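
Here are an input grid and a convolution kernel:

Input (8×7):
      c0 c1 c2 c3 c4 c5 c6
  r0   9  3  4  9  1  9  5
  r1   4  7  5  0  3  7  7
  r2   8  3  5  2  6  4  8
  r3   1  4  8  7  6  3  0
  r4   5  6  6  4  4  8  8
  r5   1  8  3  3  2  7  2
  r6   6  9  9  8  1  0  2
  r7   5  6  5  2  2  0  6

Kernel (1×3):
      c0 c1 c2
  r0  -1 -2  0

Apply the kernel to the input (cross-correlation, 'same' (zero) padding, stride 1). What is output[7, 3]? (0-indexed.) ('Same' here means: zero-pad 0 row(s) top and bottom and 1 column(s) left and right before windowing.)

-9

The receptive field on the zero-padded input at this output position is [5 2 2]. Elementwise product with the kernel and sum: 5·-1 + 2·-2.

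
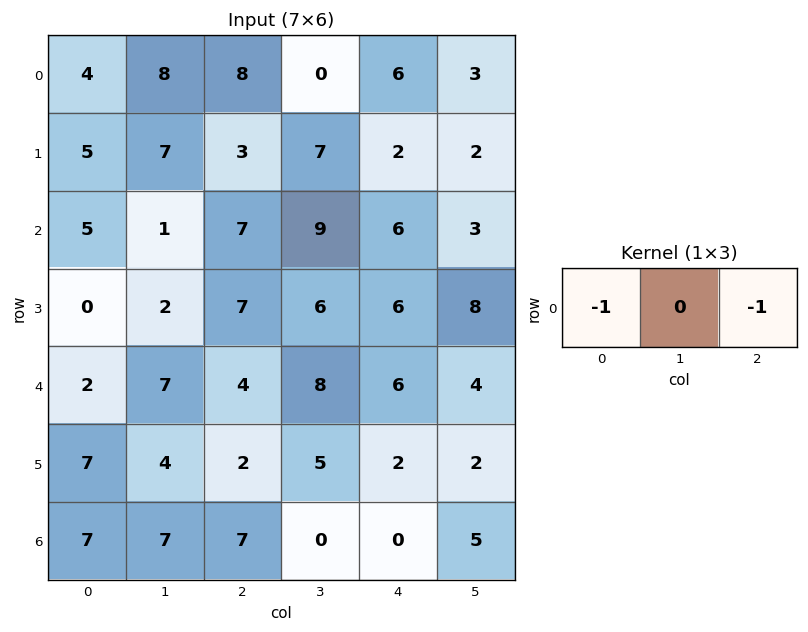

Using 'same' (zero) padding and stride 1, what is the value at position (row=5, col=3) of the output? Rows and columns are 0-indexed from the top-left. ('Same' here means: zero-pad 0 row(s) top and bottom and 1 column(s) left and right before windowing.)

The receptive field on the zero-padded input at this output position is [2 5 2]. Elementwise product with the kernel and sum: 2·-1 + 2·-1.

-4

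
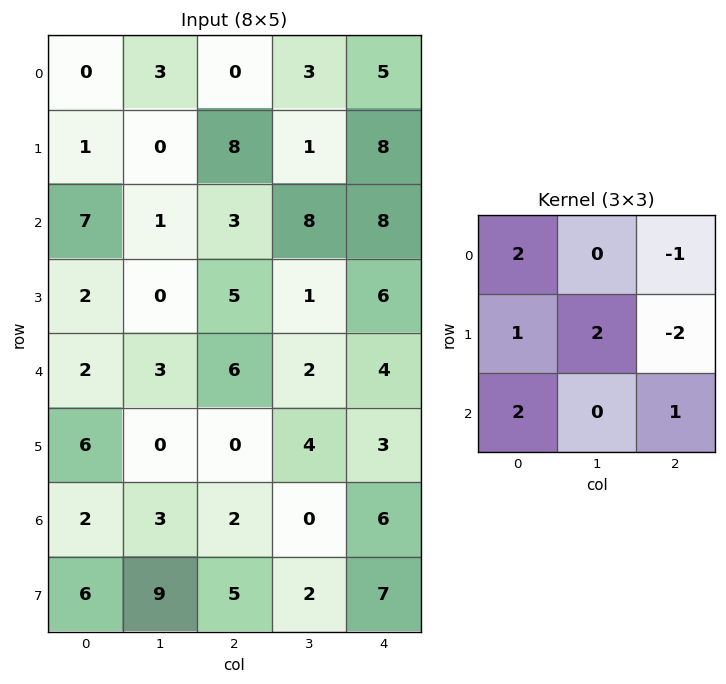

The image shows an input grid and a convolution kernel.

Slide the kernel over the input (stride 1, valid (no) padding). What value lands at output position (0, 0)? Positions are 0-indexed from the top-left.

2

The receptive field on the input at this output position is [0 3 0 / 1 0 8 / 7 1 3]. Elementwise product with the kernel and sum: 0·2 + 0·-1 + 1·1 + 0·2 + 8·-2 + 7·2 + 3·1.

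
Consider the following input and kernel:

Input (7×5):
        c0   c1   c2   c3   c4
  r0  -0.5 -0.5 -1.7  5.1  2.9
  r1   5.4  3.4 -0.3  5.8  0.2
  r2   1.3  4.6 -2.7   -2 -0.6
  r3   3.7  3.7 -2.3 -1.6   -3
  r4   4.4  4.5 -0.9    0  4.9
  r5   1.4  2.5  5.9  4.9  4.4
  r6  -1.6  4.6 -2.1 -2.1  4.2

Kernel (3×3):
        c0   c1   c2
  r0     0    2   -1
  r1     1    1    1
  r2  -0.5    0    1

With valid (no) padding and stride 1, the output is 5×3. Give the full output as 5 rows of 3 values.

Output[0,0]: The receptive field on the input at this output position is [-0.5 -0.5 -1.7 / 5.4 3.4 -0.3 / 1.3 4.6 -2.7]. Elementwise product with the kernel and sum: -0.5·2 + -1.7·-1 + 5.4·1 + 3.4·1 + -0.3·1 + 1.3·-0.5 + -2.7·1.

5.85 -3.9 13.75
6.15 -9.95 4.25
13.9 -5.85 -4.95
22.9 4.25 5.25
18.4 7.1 15.55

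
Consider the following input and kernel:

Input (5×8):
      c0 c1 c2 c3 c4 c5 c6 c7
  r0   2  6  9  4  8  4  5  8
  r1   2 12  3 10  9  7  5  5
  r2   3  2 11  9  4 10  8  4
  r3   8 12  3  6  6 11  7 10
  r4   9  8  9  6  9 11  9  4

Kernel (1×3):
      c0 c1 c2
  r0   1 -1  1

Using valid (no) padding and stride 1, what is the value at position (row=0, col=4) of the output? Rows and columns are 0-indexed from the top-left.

9

The receptive field on the input at this output position is [8 4 5]. Elementwise product with the kernel and sum: 8·1 + 4·-1 + 5·1.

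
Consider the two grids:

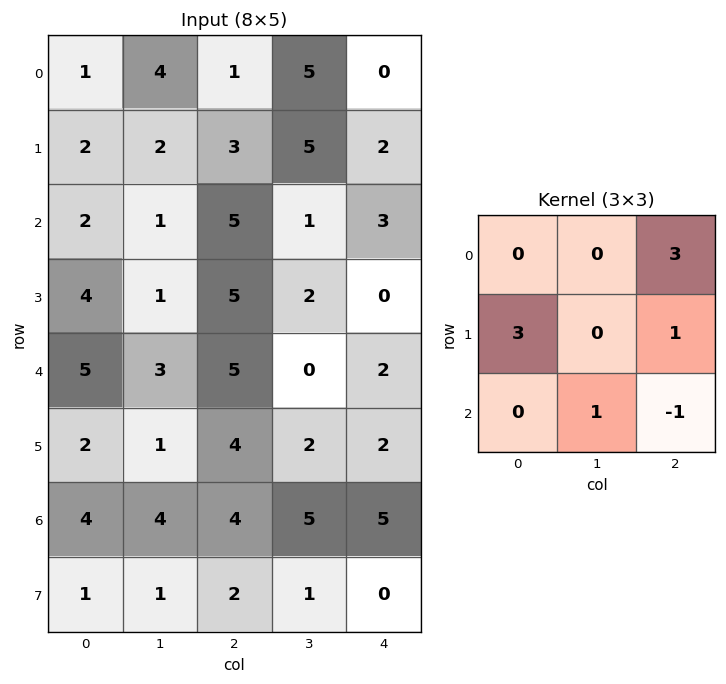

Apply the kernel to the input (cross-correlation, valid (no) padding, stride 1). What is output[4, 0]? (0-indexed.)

The receptive field on the input at this output position is [5 3 5 / 2 1 4 / 4 4 4]. Elementwise product with the kernel and sum: 5·3 + 2·3 + 4·1 + 4·1 + 4·-1.

25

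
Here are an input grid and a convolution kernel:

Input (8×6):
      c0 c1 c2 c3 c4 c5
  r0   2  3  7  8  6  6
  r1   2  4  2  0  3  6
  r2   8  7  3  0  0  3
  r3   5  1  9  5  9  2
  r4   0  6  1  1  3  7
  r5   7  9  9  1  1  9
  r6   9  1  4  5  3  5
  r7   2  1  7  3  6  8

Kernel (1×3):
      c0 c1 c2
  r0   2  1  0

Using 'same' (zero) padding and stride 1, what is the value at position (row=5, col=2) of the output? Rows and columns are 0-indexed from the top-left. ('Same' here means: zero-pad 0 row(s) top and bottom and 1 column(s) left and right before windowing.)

27

The receptive field on the zero-padded input at this output position is [9 9 1]. Elementwise product with the kernel and sum: 9·2 + 9·1.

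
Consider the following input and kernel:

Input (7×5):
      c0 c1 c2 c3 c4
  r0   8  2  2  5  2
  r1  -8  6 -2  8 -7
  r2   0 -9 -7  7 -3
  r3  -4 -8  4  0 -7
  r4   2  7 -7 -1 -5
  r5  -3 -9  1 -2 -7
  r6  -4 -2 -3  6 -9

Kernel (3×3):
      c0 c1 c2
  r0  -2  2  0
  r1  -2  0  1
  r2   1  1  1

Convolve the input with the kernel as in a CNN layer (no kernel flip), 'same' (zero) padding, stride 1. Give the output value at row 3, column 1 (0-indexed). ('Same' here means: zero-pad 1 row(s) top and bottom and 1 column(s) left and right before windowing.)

The receptive field on the zero-padded input at this output position is [0 -9 -7 / -4 -8 4 / 2 7 -7]. Elementwise product with the kernel and sum: 0·-2 + -9·2 + -4·-2 + 4·1 + 2·1 + 7·1 + -7·1.

-4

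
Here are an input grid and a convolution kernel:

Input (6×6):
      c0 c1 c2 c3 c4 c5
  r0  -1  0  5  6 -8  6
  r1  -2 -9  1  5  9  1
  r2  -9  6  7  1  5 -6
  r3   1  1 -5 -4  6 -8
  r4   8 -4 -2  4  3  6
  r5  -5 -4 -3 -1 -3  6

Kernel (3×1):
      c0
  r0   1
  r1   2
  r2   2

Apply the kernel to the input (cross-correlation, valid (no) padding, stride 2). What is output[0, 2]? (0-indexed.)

20

The receptive field on the input at this output position is [-8 / 9 / 5]. Elementwise product with the kernel and sum: -8·1 + 9·2 + 5·2.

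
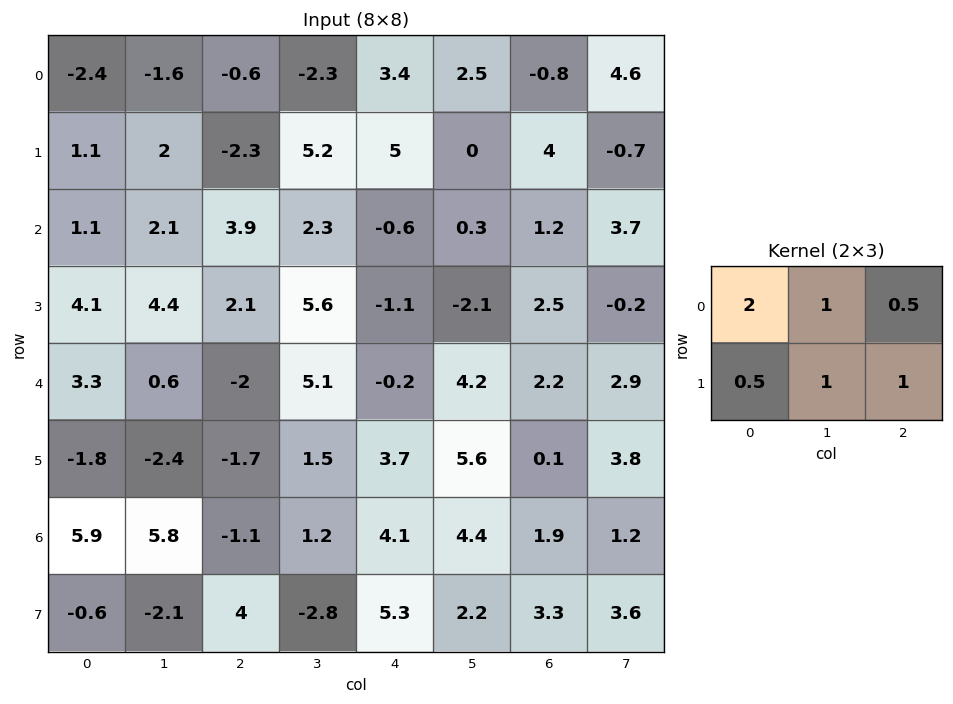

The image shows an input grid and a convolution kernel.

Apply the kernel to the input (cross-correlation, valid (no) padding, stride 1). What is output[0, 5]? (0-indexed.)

The receptive field on the input at this output position is [2.5 -0.8 4.6 / 0 4 -0.7]. Elementwise product with the kernel and sum: 2.5·2 + -0.8·1 + 4.6·0.5 + 0·0.5 + 4·1 + -0.7·1.

9.8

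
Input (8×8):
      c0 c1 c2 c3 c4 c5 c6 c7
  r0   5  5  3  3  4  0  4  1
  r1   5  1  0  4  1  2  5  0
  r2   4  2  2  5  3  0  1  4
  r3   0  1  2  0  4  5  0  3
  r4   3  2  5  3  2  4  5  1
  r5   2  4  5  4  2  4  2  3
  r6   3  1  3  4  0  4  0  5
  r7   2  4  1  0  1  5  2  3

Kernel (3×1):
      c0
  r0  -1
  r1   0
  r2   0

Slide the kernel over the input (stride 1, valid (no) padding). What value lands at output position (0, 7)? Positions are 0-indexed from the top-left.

-1

The receptive field on the input at this output position is [1 / 0 / 4]. Elementwise product with the kernel and sum: 1·-1.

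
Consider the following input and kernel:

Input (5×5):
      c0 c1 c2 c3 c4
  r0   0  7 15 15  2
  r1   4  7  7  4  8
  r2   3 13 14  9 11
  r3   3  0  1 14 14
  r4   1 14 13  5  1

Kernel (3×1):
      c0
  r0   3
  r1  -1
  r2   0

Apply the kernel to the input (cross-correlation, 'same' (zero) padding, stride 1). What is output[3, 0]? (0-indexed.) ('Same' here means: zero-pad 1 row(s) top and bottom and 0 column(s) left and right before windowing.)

6

The receptive field on the zero-padded input at this output position is [3 / 3 / 1]. Elementwise product with the kernel and sum: 3·3 + 3·-1.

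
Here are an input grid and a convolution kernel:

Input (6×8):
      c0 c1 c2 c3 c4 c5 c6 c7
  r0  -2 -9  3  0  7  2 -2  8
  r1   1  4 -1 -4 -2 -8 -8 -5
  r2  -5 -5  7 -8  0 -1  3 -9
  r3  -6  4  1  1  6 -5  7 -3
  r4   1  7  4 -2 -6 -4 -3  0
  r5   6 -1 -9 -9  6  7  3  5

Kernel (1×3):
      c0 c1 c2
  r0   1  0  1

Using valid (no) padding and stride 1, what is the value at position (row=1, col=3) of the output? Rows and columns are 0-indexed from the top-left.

The receptive field on the input at this output position is [-4 -2 -8]. Elementwise product with the kernel and sum: -4·1 + -8·1.

-12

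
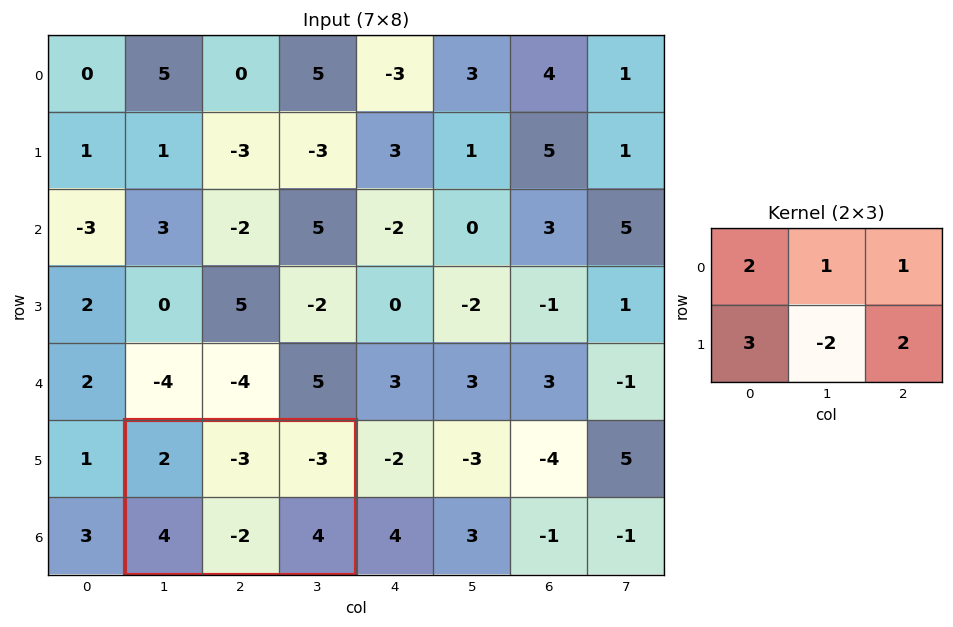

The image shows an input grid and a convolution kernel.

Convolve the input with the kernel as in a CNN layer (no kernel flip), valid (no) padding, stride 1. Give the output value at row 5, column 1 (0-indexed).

22

The receptive field on the input at this output position is [2 -3 -3 / 4 -2 4]. Elementwise product with the kernel and sum: 2·2 + -3·1 + -3·1 + 4·3 + -2·-2 + 4·2.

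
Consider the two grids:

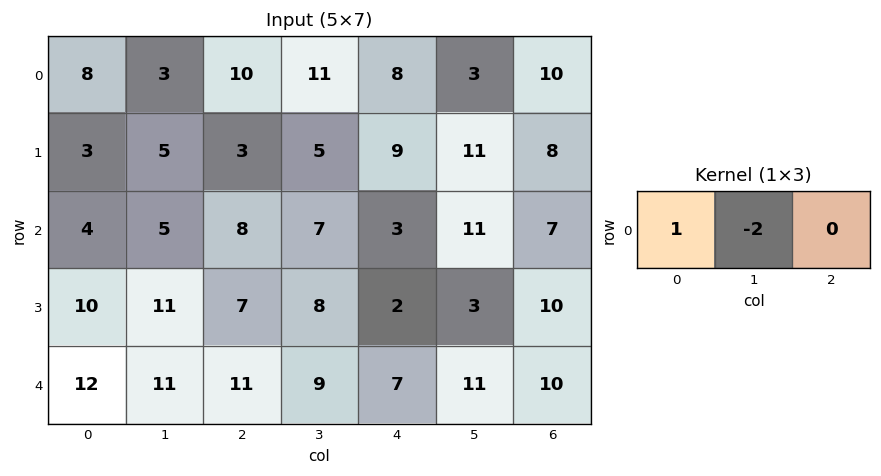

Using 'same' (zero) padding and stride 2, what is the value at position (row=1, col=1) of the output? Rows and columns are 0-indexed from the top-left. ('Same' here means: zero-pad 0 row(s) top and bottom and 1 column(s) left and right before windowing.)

The receptive field on the zero-padded input at this output position is [5 8 7]. Elementwise product with the kernel and sum: 5·1 + 8·-2.

-11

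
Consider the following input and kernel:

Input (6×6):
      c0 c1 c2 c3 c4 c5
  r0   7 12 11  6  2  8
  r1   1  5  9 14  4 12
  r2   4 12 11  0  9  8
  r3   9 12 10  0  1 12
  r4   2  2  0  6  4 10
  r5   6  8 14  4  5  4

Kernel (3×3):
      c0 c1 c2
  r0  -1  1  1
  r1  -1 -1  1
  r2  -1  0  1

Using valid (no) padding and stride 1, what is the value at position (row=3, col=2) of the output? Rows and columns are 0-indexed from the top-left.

The receptive field on the input at this output position is [10 0 1 / 0 6 4 / 14 4 5]. Elementwise product with the kernel and sum: 10·-1 + 0·1 + 1·1 + 0·-1 + 6·-1 + 4·1 + 14·-1 + 5·1.

-20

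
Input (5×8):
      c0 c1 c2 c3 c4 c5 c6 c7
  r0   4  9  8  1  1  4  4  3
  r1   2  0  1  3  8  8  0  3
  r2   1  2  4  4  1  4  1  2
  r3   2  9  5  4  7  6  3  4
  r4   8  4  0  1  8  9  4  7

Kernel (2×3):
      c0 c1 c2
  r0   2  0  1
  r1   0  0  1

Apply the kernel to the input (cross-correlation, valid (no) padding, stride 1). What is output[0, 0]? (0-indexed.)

The receptive field on the input at this output position is [4 9 8 / 2 0 1]. Elementwise product with the kernel and sum: 4·2 + 8·1 + 1·1.

17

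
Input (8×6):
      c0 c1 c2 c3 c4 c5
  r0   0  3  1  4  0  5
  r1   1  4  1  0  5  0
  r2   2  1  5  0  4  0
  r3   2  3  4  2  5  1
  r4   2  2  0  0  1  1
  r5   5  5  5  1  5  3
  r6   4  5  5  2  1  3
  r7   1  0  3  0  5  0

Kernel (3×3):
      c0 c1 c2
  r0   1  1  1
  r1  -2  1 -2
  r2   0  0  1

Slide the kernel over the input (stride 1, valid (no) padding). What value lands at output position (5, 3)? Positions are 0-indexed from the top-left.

The receptive field on the input at this output position is [1 5 3 / 2 1 3 / 0 5 0]. Elementwise product with the kernel and sum: 1·1 + 5·1 + 3·1 + 2·-2 + 1·1 + 3·-2 + 0·1.

0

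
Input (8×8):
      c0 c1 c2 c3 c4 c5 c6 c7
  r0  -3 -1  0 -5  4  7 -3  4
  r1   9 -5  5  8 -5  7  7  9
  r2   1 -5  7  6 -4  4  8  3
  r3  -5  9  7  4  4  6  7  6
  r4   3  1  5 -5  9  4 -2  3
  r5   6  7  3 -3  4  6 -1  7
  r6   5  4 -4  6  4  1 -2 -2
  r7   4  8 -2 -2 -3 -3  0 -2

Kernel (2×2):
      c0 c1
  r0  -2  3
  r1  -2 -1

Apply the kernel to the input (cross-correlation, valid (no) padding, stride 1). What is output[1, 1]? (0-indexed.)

28

The receptive field on the input at this output position is [-5 5 / -5 7]. Elementwise product with the kernel and sum: -5·-2 + 5·3 + -5·-2 + 7·-1.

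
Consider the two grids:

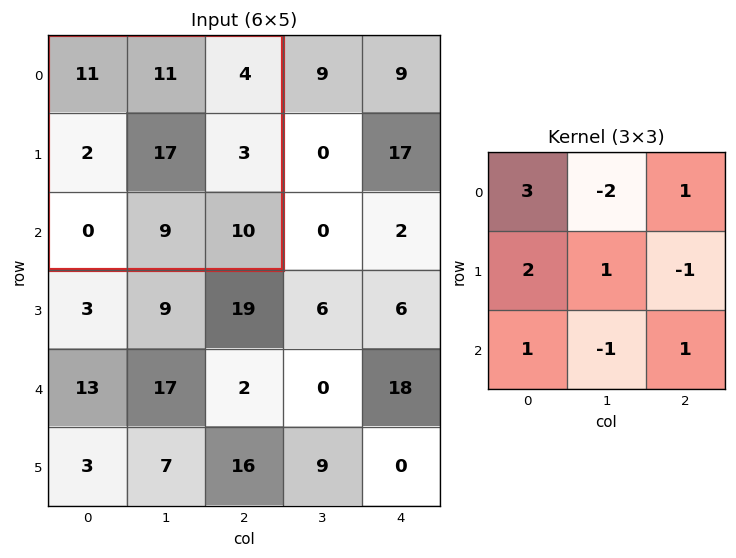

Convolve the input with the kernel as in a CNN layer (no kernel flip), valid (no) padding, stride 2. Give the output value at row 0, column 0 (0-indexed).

34

The receptive field on the input at this output position is [11 11 4 / 2 17 3 / 0 9 10]. Elementwise product with the kernel and sum: 11·3 + 11·-2 + 4·1 + 2·2 + 17·1 + 3·-1 + 0·1 + 9·-1 + 10·1.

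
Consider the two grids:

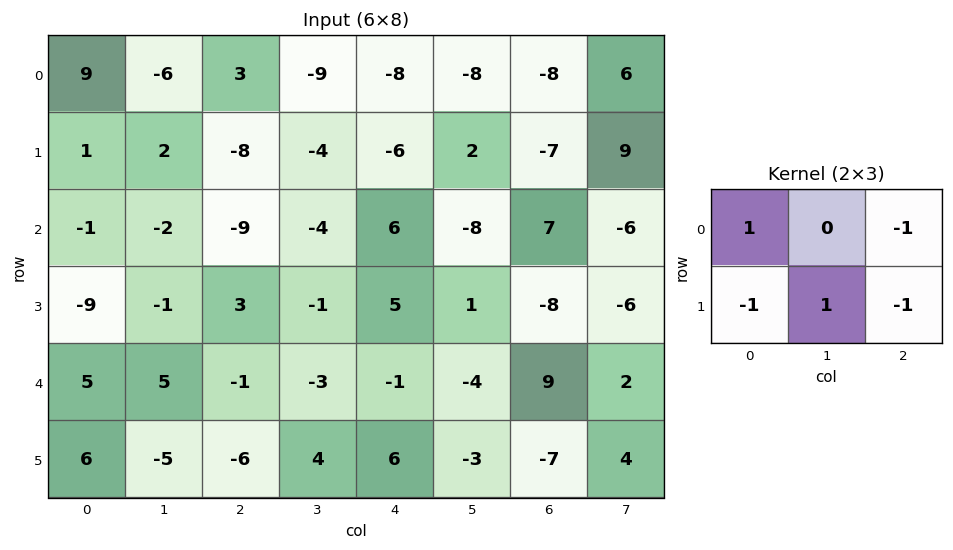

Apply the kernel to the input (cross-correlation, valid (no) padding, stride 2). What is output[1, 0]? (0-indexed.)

The receptive field on the input at this output position is [-1 -2 -9 / -9 -1 3]. Elementwise product with the kernel and sum: -1·1 + -9·-1 + -9·-1 + -1·1 + 3·-1.

13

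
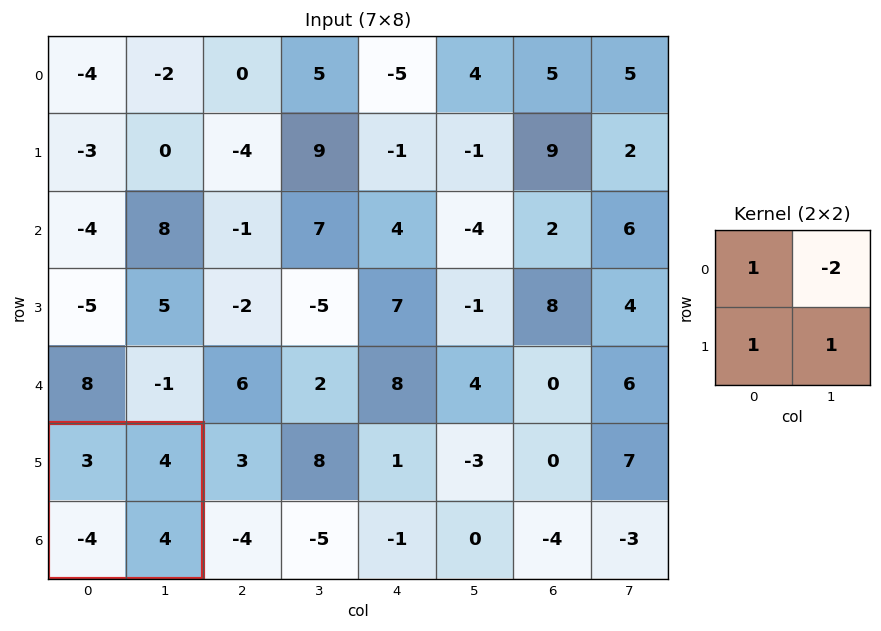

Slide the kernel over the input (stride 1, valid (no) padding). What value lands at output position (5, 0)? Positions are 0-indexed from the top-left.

-5

The receptive field on the input at this output position is [3 4 / -4 4]. Elementwise product with the kernel and sum: 3·1 + 4·-2 + -4·1 + 4·1.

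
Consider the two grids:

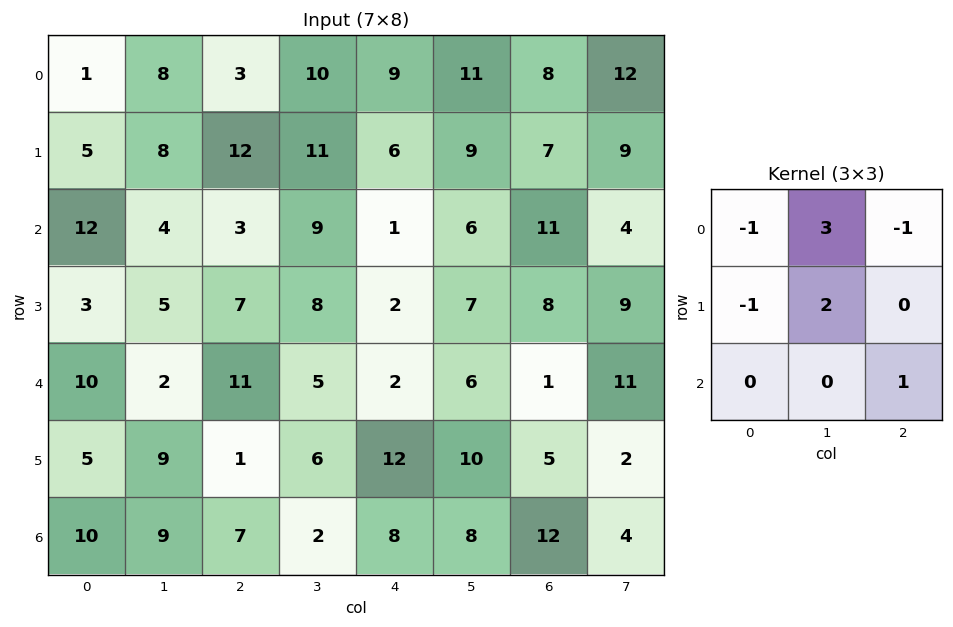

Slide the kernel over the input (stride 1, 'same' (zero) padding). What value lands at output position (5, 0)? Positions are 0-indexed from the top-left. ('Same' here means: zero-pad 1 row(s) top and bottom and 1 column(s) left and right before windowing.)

The receptive field on the zero-padded input at this output position is [0 10 2 / 0 5 9 / 0 10 9]. Elementwise product with the kernel and sum: 0·-1 + 10·3 + 2·-1 + 0·-1 + 5·2 + 9·1.

47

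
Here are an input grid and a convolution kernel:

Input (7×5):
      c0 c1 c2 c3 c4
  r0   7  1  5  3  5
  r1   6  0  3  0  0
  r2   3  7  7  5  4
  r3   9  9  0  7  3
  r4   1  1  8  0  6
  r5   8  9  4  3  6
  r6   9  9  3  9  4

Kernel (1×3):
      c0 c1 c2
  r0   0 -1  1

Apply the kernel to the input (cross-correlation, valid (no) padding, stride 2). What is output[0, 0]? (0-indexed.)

The receptive field on the input at this output position is [7 1 5]. Elementwise product with the kernel and sum: 1·-1 + 5·1.

4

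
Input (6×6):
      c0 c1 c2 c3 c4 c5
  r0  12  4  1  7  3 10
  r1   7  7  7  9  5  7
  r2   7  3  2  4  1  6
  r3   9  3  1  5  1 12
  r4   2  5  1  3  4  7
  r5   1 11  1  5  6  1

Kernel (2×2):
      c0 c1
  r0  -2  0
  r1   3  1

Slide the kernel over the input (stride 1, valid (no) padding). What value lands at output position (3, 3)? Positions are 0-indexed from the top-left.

3

The receptive field on the input at this output position is [5 1 / 3 4]. Elementwise product with the kernel and sum: 5·-2 + 3·3 + 4·1.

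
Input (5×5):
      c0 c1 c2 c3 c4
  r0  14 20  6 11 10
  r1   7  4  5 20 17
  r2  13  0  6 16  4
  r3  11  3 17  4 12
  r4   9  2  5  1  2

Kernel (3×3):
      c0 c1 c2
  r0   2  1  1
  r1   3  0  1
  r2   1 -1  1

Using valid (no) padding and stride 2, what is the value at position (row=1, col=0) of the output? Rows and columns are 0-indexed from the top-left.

94

The receptive field on the input at this output position is [13 0 6 / 11 3 17 / 9 2 5]. Elementwise product with the kernel and sum: 13·2 + 0·1 + 6·1 + 11·3 + 17·1 + 9·1 + 2·-1 + 5·1.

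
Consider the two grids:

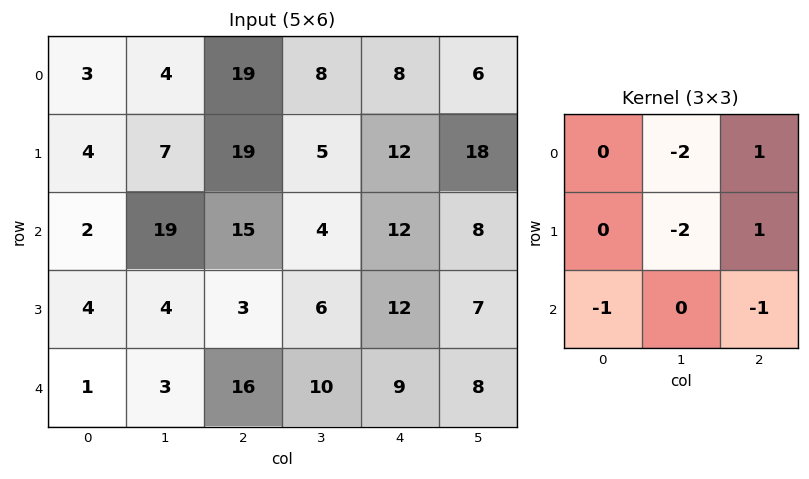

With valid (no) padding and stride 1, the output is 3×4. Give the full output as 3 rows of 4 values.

-1 -86 -33 -28
-25 -69 -9 -35
-45 -39 -21 -51

Output[0,0]: The receptive field on the input at this output position is [3 4 19 / 4 7 19 / 2 19 15]. Elementwise product with the kernel and sum: 4·-2 + 19·1 + 7·-2 + 19·1 + 2·-1 + 15·-1.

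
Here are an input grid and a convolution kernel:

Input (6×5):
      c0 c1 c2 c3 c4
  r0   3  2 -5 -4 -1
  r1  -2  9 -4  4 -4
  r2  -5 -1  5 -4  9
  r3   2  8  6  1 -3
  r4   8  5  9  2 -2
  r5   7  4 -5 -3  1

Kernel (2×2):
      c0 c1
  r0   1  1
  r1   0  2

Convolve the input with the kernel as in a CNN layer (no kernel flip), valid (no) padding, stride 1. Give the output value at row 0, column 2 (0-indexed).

The receptive field on the input at this output position is [-5 -4 / -4 4]. Elementwise product with the kernel and sum: -5·1 + -4·1 + 4·2.

-1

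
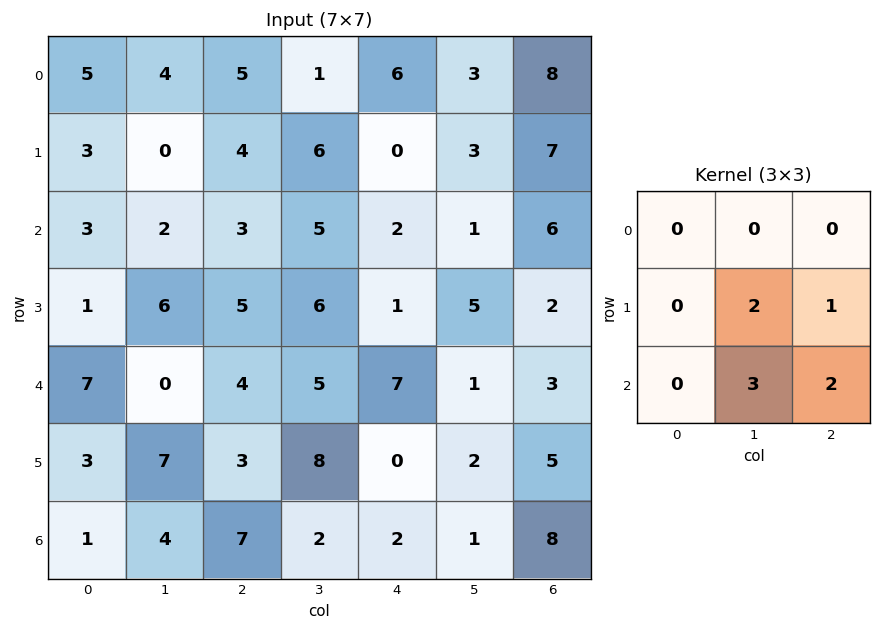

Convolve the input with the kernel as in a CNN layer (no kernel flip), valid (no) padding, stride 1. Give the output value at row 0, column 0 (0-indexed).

16

The receptive field on the input at this output position is [5 4 5 / 3 0 4 / 3 2 3]. Elementwise product with the kernel and sum: 0·2 + 4·1 + 2·3 + 3·2.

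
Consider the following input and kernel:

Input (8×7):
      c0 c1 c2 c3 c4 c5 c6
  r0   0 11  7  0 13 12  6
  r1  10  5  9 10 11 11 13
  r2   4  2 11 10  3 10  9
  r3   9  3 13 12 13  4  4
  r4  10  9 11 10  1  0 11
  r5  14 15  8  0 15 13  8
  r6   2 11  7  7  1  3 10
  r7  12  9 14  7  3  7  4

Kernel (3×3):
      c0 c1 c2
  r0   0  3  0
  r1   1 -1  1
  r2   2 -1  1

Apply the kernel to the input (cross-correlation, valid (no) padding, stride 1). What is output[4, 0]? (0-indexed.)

34

The receptive field on the input at this output position is [10 9 11 / 14 15 8 / 2 11 7]. Elementwise product with the kernel and sum: 9·3 + 14·1 + 15·-1 + 8·1 + 2·2 + 11·-1 + 7·1.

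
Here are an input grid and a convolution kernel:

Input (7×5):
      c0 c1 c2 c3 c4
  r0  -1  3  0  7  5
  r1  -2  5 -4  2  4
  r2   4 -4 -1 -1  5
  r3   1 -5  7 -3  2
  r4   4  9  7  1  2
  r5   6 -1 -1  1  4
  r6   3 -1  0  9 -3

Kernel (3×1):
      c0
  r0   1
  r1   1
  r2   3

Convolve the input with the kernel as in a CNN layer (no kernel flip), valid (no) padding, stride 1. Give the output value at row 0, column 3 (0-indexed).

The receptive field on the input at this output position is [7 / 2 / -1]. Elementwise product with the kernel and sum: 7·1 + 2·1 + -1·3.

6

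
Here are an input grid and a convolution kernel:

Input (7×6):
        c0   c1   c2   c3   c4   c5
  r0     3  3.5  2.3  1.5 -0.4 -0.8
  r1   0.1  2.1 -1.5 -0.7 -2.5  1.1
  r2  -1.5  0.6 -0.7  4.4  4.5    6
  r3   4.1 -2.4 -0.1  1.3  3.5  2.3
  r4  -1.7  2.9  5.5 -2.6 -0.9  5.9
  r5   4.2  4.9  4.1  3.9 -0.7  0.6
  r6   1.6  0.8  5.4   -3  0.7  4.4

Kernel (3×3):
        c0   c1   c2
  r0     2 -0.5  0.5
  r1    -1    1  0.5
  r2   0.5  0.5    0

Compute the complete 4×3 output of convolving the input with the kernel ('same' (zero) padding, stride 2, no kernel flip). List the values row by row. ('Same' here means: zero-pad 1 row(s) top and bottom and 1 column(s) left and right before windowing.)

4.8 -0.15 -3.9
1.85 4.25 5.9
-1.4 1.7 8.25
2.35 12.8 14.35

Output[0,0]: The receptive field on the zero-padded input at this output position is [0 0 0 / 0 3 3.5 / 0 0.1 2.1]. Elementwise product with the kernel and sum: 0·2 + 0·-0.5 + 0·0.5 + 0·-1 + 3·1 + 3.5·0.5 + 0·0.5 + 0.1·0.5.
Output[0,1]: The receptive field on the zero-padded input at this output position is [0 0 0 / 3.5 2.3 1.5 / 2.1 -1.5 -0.7]. Elementwise product with the kernel and sum: 0·2 + 0·-0.5 + 0·0.5 + 3.5·-1 + 2.3·1 + 1.5·0.5 + 2.1·0.5 + -1.5·0.5.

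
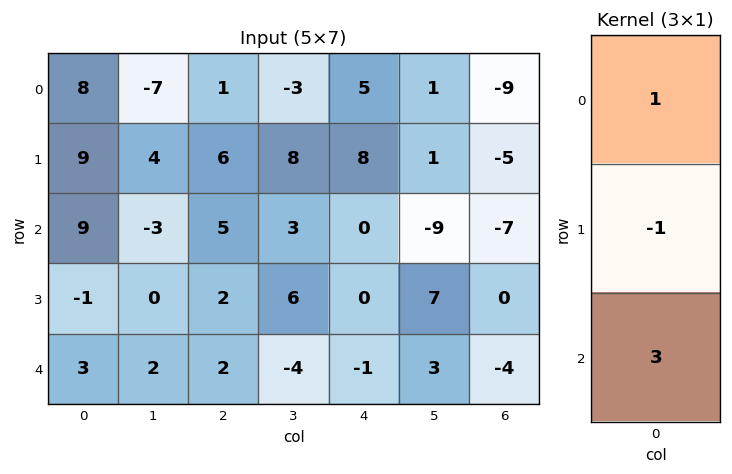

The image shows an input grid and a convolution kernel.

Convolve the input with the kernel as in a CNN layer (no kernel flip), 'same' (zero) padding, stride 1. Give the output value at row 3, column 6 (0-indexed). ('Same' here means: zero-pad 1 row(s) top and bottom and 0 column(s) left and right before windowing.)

-19

The receptive field on the zero-padded input at this output position is [-7 / 0 / -4]. Elementwise product with the kernel and sum: -7·1 + 0·-1 + -4·3.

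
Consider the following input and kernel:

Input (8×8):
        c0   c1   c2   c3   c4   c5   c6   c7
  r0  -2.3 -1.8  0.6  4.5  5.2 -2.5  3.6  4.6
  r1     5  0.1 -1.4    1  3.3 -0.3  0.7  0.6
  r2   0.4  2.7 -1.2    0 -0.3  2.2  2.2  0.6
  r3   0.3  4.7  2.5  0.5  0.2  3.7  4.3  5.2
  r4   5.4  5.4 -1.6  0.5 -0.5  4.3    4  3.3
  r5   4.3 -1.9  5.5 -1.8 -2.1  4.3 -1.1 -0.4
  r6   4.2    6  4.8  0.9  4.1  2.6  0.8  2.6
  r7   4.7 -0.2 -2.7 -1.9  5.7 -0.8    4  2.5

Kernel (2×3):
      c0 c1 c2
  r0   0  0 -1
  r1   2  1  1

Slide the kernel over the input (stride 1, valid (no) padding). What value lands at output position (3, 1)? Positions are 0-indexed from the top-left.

9.2

The receptive field on the input at this output position is [4.7 2.5 0.5 / 5.4 -1.6 0.5]. Elementwise product with the kernel and sum: 0.5·-1 + 5.4·2 + -1.6·1 + 0.5·1.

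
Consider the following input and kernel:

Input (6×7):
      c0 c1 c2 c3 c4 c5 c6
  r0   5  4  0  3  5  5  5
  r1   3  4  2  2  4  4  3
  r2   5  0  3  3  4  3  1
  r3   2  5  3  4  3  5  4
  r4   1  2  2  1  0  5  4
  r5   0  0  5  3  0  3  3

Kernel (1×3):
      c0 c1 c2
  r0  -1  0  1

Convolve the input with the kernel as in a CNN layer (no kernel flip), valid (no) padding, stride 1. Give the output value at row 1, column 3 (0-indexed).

2

The receptive field on the input at this output position is [2 4 4]. Elementwise product with the kernel and sum: 2·-1 + 4·1.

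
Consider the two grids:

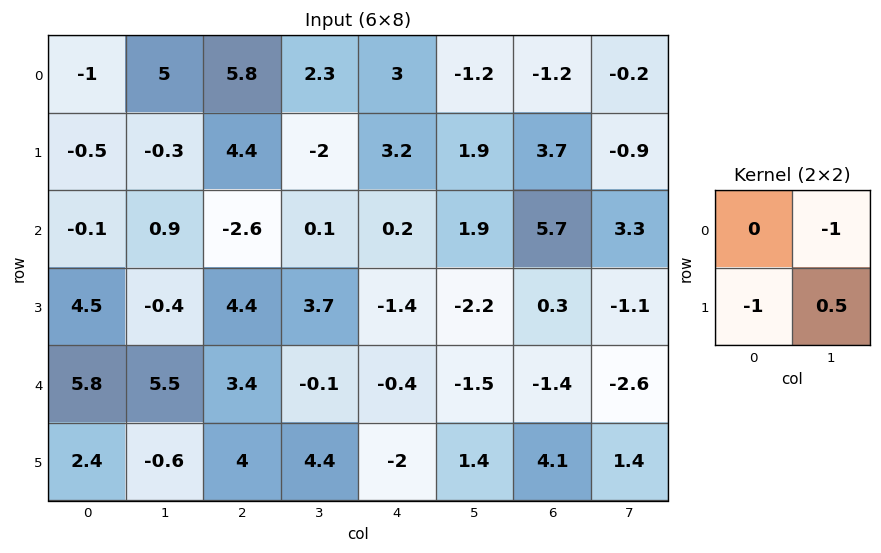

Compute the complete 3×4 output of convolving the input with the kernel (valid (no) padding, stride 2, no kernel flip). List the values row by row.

-4.65 -7.7 -1.05 -3.95
-5.6 -2.65 -1.6 -4.15
-8.2 -1.7 4.2 -0.8

Output[0,0]: The receptive field on the input at this output position is [-1 5 / -0.5 -0.3]. Elementwise product with the kernel and sum: 5·-1 + -0.5·-1 + -0.3·0.5.
Output[0,1]: The receptive field on the input at this output position is [5.8 2.3 / 4.4 -2]. Elementwise product with the kernel and sum: 2.3·-1 + 4.4·-1 + -2·0.5.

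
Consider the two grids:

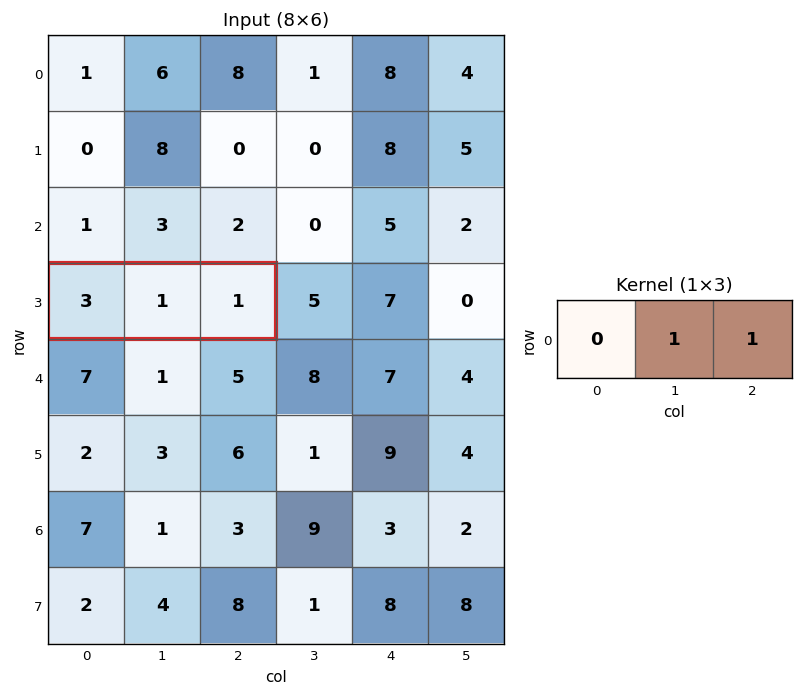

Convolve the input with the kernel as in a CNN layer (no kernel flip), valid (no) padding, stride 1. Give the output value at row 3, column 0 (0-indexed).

2

The receptive field on the input at this output position is [3 1 1]. Elementwise product with the kernel and sum: 1·1 + 1·1.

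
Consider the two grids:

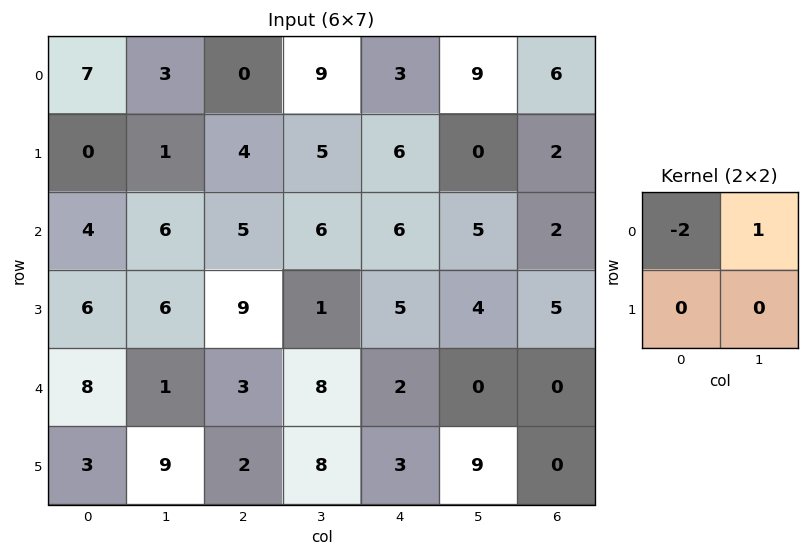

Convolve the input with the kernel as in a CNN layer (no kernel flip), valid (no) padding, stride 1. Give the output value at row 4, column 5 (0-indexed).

The receptive field on the input at this output position is [0 0 / 9 0]. Elementwise product with the kernel and sum: 0·-2 + 0·1.

0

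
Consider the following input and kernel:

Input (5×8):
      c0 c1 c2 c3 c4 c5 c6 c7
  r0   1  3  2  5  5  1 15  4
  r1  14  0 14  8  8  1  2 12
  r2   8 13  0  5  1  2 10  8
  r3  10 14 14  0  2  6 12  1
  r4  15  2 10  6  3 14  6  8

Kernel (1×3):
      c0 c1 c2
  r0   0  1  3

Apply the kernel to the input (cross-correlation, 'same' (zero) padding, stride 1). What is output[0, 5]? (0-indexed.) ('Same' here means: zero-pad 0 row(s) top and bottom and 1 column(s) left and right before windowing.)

46

The receptive field on the zero-padded input at this output position is [5 1 15]. Elementwise product with the kernel and sum: 1·1 + 15·3.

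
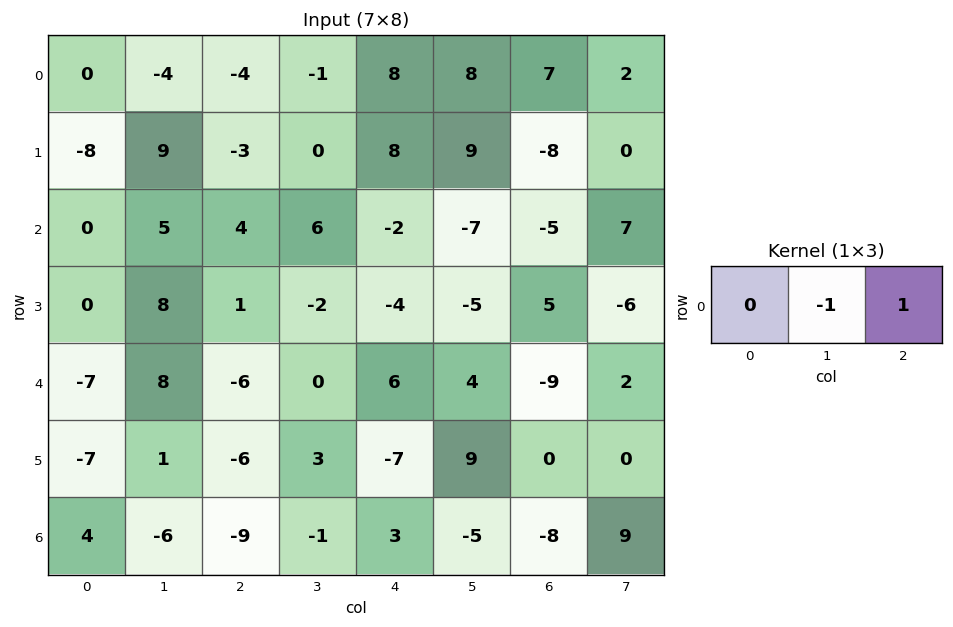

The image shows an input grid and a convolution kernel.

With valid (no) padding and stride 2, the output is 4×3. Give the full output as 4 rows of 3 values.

0 9 -1
-1 -8 2
-14 6 -13
-3 4 -3

Output[0,0]: The receptive field on the input at this output position is [0 -4 -4]. Elementwise product with the kernel and sum: -4·-1 + -4·1.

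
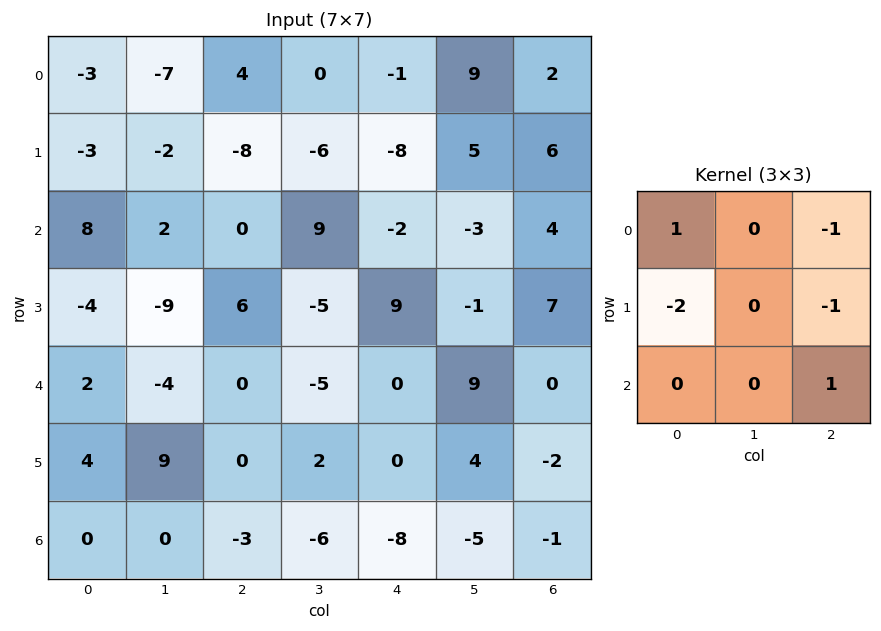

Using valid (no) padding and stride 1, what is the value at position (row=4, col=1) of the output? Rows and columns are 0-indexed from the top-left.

-25

The receptive field on the input at this output position is [-4 0 -5 / 9 0 2 / 0 -3 -6]. Elementwise product with the kernel and sum: -4·1 + -5·-1 + 9·-2 + 2·-1 + -6·1.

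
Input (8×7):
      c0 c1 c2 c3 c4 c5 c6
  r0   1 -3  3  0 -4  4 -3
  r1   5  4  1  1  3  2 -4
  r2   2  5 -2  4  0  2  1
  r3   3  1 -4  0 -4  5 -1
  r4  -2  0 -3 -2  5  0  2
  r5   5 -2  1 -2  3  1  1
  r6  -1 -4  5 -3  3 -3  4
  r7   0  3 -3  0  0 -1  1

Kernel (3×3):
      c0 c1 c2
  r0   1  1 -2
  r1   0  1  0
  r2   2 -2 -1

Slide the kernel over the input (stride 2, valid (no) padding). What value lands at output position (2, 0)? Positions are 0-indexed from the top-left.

The receptive field on the input at this output position is [-2 0 -3 / 5 -2 1 / -1 -4 5]. Elementwise product with the kernel and sum: -2·1 + 0·1 + -3·-2 + -2·1 + -1·2 + -4·-2 + 5·-1.

3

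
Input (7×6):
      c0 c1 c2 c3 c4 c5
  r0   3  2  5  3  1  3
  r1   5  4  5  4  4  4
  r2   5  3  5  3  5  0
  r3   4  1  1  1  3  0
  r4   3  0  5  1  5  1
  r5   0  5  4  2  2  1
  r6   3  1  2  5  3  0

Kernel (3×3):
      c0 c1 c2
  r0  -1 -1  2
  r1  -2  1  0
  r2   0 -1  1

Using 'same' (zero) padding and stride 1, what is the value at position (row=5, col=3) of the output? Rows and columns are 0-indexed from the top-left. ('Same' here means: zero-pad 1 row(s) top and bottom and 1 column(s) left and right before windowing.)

The receptive field on the zero-padded input at this output position is [5 1 5 / 4 2 2 / 2 5 3]. Elementwise product with the kernel and sum: 5·-1 + 1·-1 + 5·2 + 4·-2 + 2·1 + 5·-1 + 3·1.

-4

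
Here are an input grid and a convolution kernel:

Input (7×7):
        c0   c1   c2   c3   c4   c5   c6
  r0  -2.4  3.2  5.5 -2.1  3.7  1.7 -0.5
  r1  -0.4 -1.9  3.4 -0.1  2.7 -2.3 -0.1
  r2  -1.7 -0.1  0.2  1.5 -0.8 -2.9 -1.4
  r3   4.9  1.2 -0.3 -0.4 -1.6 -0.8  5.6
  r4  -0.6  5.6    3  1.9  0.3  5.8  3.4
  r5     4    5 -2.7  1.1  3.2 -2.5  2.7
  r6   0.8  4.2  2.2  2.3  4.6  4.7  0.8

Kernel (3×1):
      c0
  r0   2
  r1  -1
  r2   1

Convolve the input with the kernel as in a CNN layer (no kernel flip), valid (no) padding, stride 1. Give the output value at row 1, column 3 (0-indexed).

The receptive field on the input at this output position is [-0.1 / 1.5 / -0.4]. Elementwise product with the kernel and sum: -0.1·2 + 1.5·-1 + -0.4·1.

-2.1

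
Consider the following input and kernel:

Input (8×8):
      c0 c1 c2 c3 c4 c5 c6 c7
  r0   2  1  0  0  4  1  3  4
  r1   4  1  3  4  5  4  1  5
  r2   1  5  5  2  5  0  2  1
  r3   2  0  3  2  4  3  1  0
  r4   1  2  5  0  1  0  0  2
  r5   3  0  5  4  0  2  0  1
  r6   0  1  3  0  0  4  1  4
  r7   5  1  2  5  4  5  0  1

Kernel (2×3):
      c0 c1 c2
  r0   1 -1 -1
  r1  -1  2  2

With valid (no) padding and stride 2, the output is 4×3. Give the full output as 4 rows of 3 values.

5 11 5
-5 7 7
1 7 5
-3 19 1

Output[0,0]: The receptive field on the input at this output position is [2 1 0 / 4 1 3]. Elementwise product with the kernel and sum: 2·1 + 1·-1 + 0·-1 + 4·-1 + 1·2 + 3·2.
Output[0,1]: The receptive field on the input at this output position is [0 0 4 / 3 4 5]. Elementwise product with the kernel and sum: 0·1 + 0·-1 + 4·-1 + 3·-1 + 4·2 + 5·2.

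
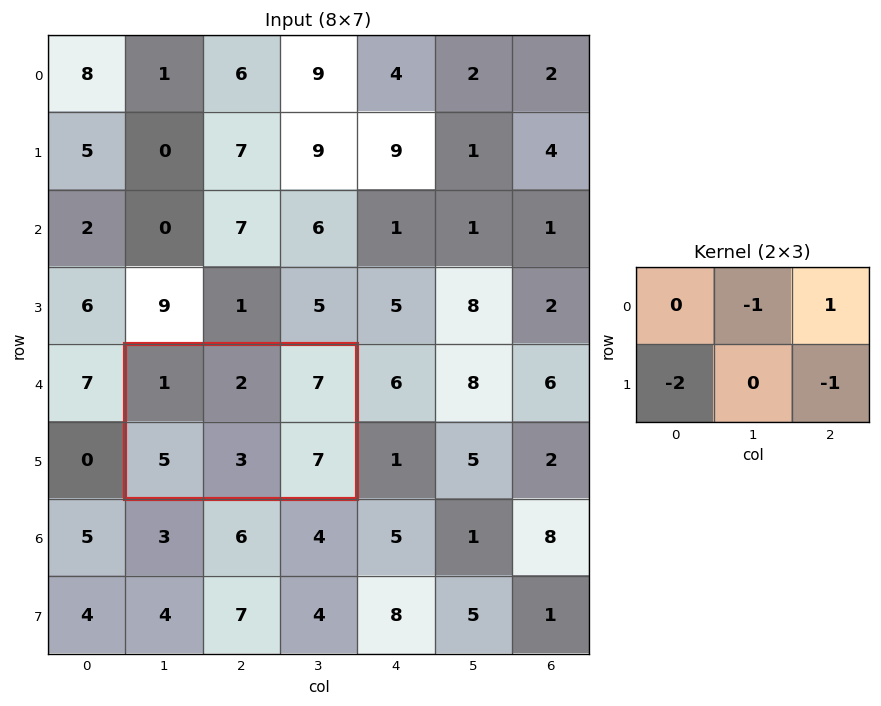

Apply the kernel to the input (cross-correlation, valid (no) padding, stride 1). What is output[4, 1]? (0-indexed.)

-12

The receptive field on the input at this output position is [1 2 7 / 5 3 7]. Elementwise product with the kernel and sum: 2·-1 + 7·1 + 5·-2 + 7·-1.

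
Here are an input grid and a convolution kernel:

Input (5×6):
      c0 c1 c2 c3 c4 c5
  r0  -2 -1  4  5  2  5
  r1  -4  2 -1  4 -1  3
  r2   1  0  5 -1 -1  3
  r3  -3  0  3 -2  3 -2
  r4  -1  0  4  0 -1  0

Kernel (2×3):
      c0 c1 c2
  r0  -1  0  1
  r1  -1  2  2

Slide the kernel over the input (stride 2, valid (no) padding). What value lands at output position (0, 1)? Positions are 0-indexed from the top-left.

The receptive field on the input at this output position is [4 5 2 / -1 4 -1]. Elementwise product with the kernel and sum: 4·-1 + 2·1 + -1·-1 + 4·2 + -1·2.

5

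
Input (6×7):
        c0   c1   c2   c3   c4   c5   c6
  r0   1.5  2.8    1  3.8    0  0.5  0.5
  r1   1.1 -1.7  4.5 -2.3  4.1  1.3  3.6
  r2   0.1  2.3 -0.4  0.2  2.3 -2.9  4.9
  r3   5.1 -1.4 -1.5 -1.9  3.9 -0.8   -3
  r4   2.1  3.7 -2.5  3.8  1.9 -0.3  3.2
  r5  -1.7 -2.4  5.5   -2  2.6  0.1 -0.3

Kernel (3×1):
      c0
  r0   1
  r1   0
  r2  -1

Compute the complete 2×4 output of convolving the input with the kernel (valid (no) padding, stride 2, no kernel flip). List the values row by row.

1.4 1.4 -2.3 -4.4
-2 2.1 0.4 1.7

Output[0,0]: The receptive field on the input at this output position is [1.5 / 1.1 / 0.1]. Elementwise product with the kernel and sum: 1.5·1 + 0.1·-1.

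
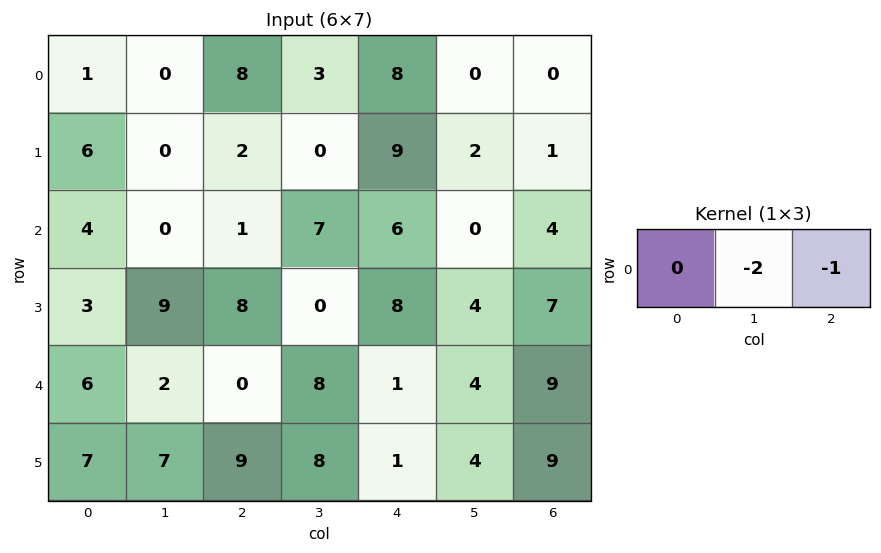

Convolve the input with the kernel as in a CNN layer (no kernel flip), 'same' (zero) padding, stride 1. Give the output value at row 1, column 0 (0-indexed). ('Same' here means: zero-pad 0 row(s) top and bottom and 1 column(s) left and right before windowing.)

-12

The receptive field on the zero-padded input at this output position is [0 6 0]. Elementwise product with the kernel and sum: 6·-2 + 0·-1.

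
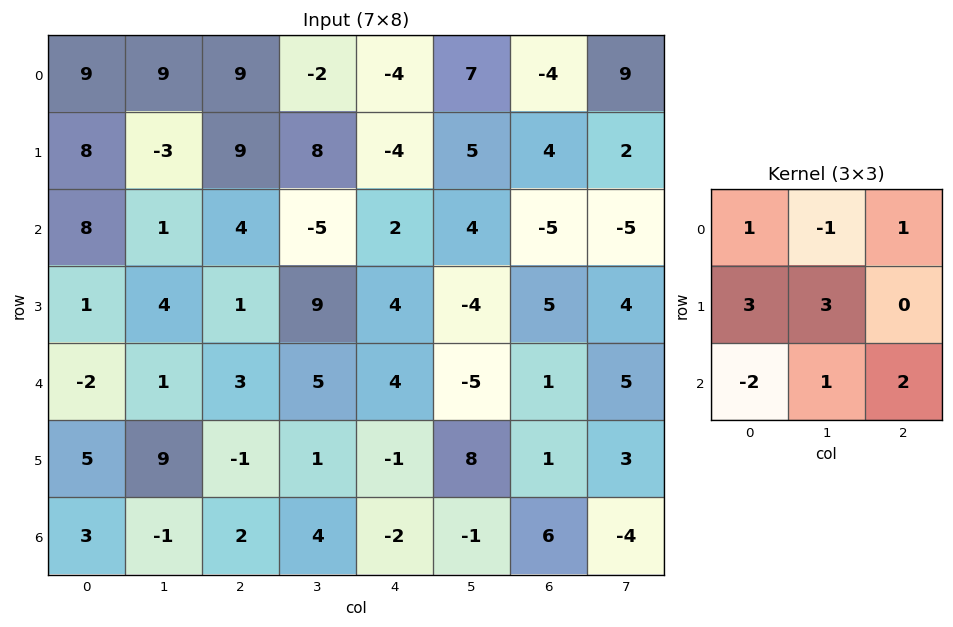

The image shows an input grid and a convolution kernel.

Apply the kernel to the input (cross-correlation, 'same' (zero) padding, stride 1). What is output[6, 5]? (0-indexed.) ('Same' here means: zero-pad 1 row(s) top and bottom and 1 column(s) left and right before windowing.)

-17

The receptive field on the zero-padded input at this output position is [-1 8 1 / -2 -1 6 / 0 0 0]. Elementwise product with the kernel and sum: -1·1 + 8·-1 + 1·1 + -2·3 + -1·3 + 0·-2 + 0·1 + 0·2.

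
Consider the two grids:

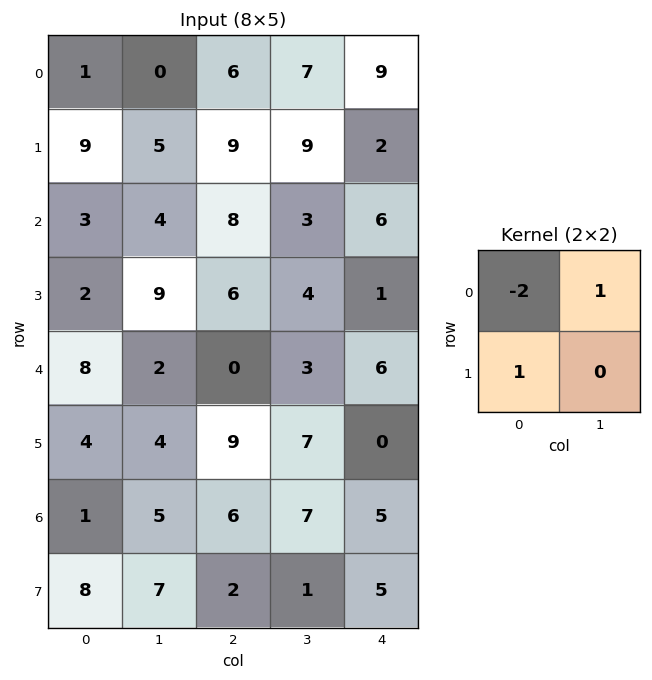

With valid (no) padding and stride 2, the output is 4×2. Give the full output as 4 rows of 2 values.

Output[0,0]: The receptive field on the input at this output position is [1 0 / 9 5]. Elementwise product with the kernel and sum: 1·-2 + 0·1 + 9·1.
Output[0,1]: The receptive field on the input at this output position is [6 7 / 9 9]. Elementwise product with the kernel and sum: 6·-2 + 7·1 + 9·1.

7 4
0 -7
-10 12
11 -3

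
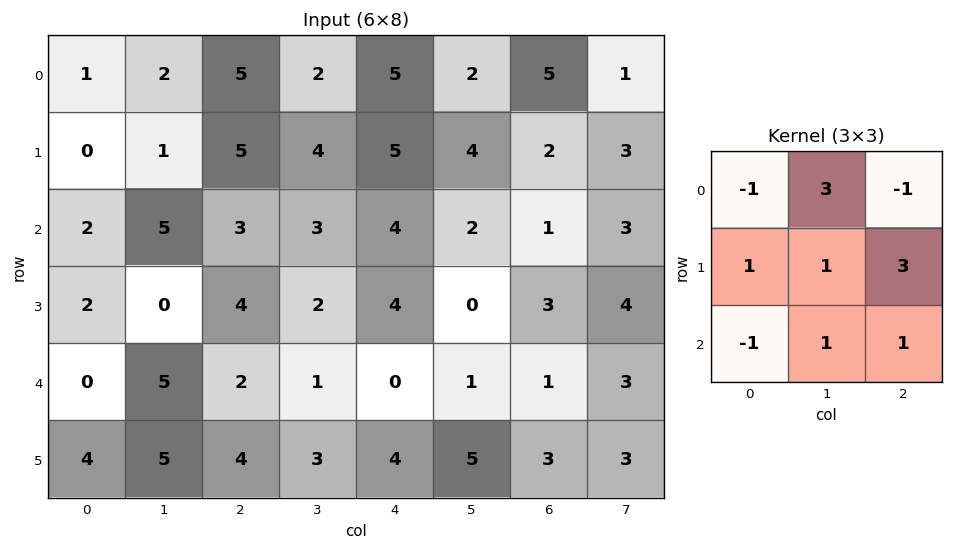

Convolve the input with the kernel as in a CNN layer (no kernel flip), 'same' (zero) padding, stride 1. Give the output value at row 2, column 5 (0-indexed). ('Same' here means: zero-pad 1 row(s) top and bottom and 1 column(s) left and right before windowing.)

13

The receptive field on the zero-padded input at this output position is [5 4 2 / 4 2 1 / 4 0 3]. Elementwise product with the kernel and sum: 5·-1 + 4·3 + 2·-1 + 4·1 + 2·1 + 1·3 + 4·-1 + 0·1 + 3·1.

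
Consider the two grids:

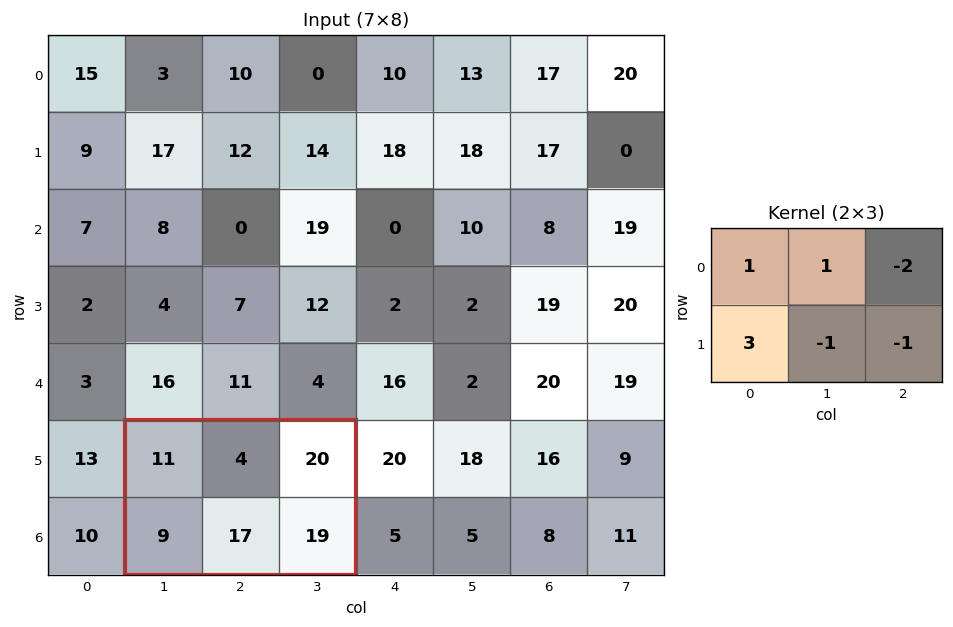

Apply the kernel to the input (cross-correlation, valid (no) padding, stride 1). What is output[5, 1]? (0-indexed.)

The receptive field on the input at this output position is [11 4 20 / 9 17 19]. Elementwise product with the kernel and sum: 11·1 + 4·1 + 20·-2 + 9·3 + 17·-1 + 19·-1.

-34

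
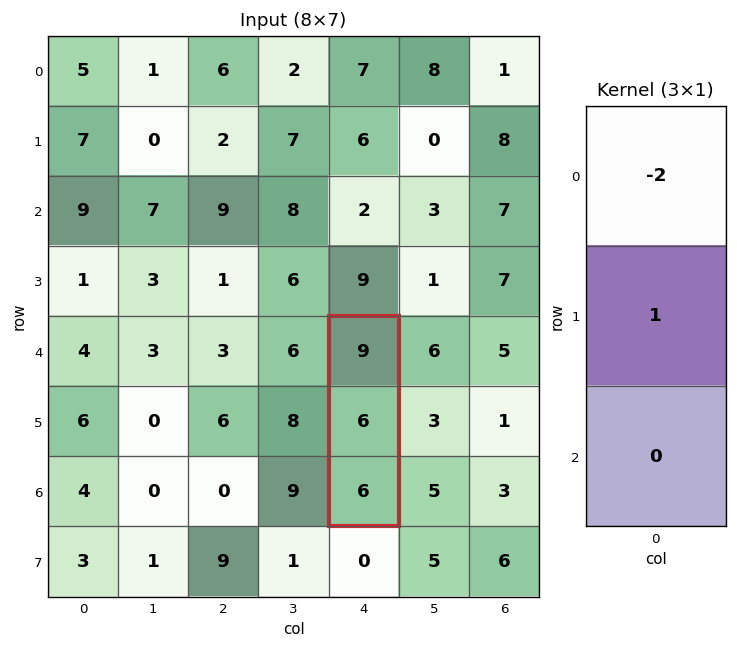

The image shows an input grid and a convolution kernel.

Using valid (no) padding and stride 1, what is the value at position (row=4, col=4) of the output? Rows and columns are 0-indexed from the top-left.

-12

The receptive field on the input at this output position is [9 / 6 / 6]. Elementwise product with the kernel and sum: 9·-2 + 6·1.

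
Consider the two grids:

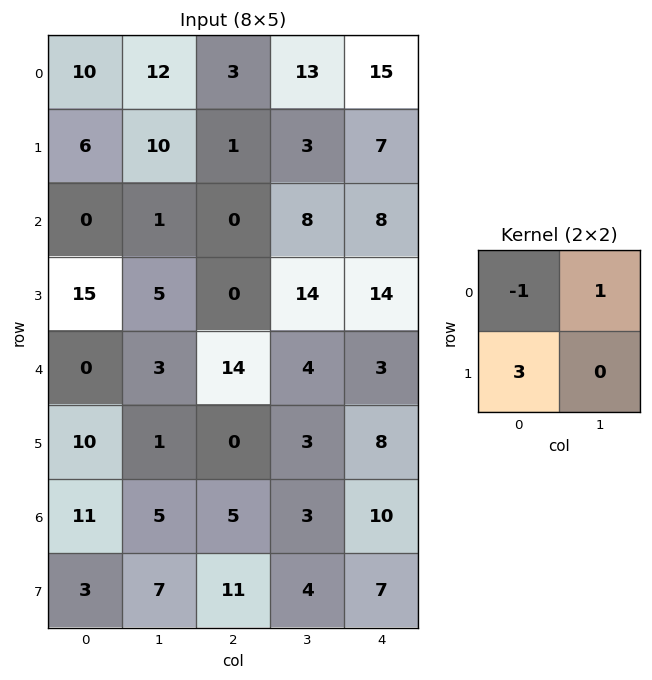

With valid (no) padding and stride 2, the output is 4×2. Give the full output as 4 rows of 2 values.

Output[0,0]: The receptive field on the input at this output position is [10 12 / 6 10]. Elementwise product with the kernel and sum: 10·-1 + 12·1 + 6·3.
Output[0,1]: The receptive field on the input at this output position is [3 13 / 1 3]. Elementwise product with the kernel and sum: 3·-1 + 13·1 + 1·3.

20 13
46 8
33 -10
3 31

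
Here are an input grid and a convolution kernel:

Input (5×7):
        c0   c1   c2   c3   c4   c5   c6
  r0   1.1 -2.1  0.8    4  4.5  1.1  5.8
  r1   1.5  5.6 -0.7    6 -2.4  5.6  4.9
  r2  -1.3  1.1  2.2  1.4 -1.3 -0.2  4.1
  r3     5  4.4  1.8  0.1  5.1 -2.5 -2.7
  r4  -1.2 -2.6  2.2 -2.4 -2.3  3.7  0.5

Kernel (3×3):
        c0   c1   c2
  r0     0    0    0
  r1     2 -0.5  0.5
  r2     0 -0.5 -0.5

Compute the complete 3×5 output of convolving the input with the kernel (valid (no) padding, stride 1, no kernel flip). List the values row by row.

Output[0,0]: The receptive field on the input at this output position is [1.1 -2.1 0.8 / 1.5 5.6 -0.7 / -1.3 1.1 2.2]. Elementwise product with the kernel and sum: 1.5·2 + 5.6·-0.5 + -0.7·0.5 + 1.1·-0.5 + 2.2·-0.5.

-1.8 12.75 -5.65 16.75 -7.1
-5.15 0.85 0.45 2.05 2.15
8.9 8.05 8.45 -4.3 8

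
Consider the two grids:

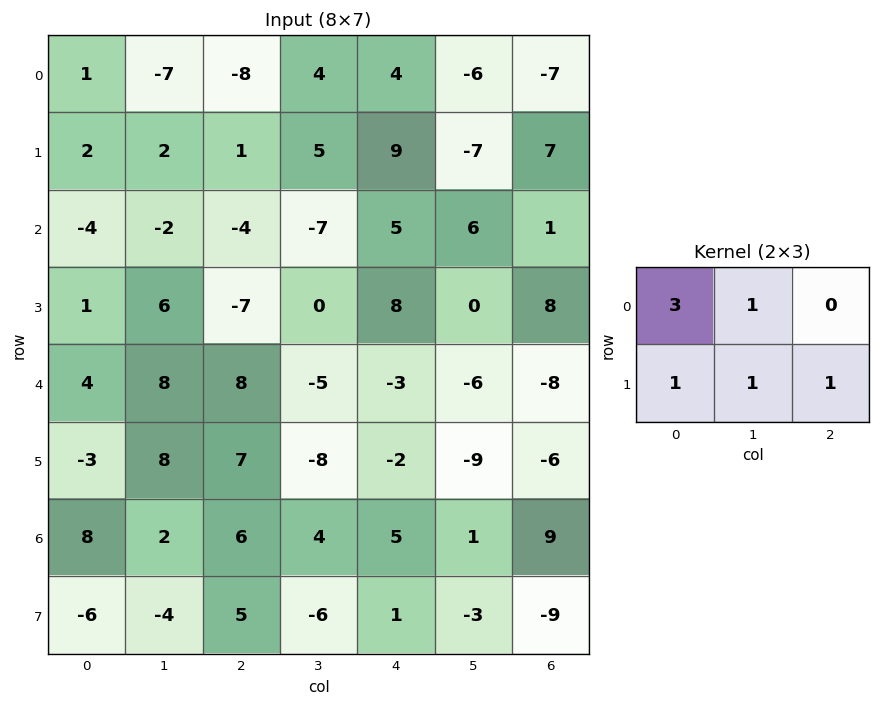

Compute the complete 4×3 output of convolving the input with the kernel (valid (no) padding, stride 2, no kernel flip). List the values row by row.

Output[0,0]: The receptive field on the input at this output position is [1 -7 -8 / 2 2 1]. Elementwise product with the kernel and sum: 1·3 + -7·1 + 2·1 + 2·1 + 1·1.

1 -5 15
-14 -18 37
32 16 -32
21 22 5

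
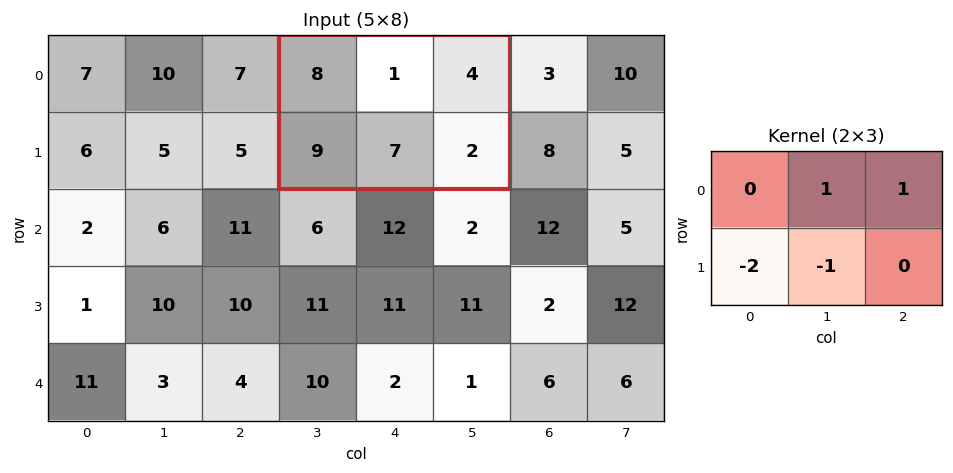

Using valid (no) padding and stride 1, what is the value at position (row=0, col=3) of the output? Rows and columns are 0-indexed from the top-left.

-20

The receptive field on the input at this output position is [8 1 4 / 9 7 2]. Elementwise product with the kernel and sum: 1·1 + 4·1 + 9·-2 + 7·-1.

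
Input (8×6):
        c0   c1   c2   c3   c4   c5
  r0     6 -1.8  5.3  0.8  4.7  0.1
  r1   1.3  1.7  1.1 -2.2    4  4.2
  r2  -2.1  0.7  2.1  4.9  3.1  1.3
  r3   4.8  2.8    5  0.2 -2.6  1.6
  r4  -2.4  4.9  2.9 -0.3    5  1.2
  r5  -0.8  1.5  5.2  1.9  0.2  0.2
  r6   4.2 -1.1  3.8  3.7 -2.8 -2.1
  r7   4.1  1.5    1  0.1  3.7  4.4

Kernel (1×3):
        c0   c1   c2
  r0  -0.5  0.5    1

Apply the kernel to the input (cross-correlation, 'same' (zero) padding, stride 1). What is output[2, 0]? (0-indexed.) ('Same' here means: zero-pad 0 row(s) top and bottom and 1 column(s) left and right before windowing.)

-0.35

The receptive field on the zero-padded input at this output position is [0 -2.1 0.7]. Elementwise product with the kernel and sum: 0·-0.5 + -2.1·0.5 + 0.7·1.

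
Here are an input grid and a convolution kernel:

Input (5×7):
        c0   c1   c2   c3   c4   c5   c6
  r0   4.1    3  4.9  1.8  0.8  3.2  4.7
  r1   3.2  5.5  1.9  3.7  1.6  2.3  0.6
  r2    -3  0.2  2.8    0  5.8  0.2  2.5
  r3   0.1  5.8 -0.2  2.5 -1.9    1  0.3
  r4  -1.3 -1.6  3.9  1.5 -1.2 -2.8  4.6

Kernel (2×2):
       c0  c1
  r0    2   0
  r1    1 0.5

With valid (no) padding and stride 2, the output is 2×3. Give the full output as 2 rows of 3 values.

14.15 13.55 4.35
-3 6.65 10.2

Output[0,0]: The receptive field on the input at this output position is [4.1 3 / 3.2 5.5]. Elementwise product with the kernel and sum: 4.1·2 + 3.2·1 + 5.5·0.5.
Output[0,1]: The receptive field on the input at this output position is [4.9 1.8 / 1.9 3.7]. Elementwise product with the kernel and sum: 4.9·2 + 1.9·1 + 3.7·0.5.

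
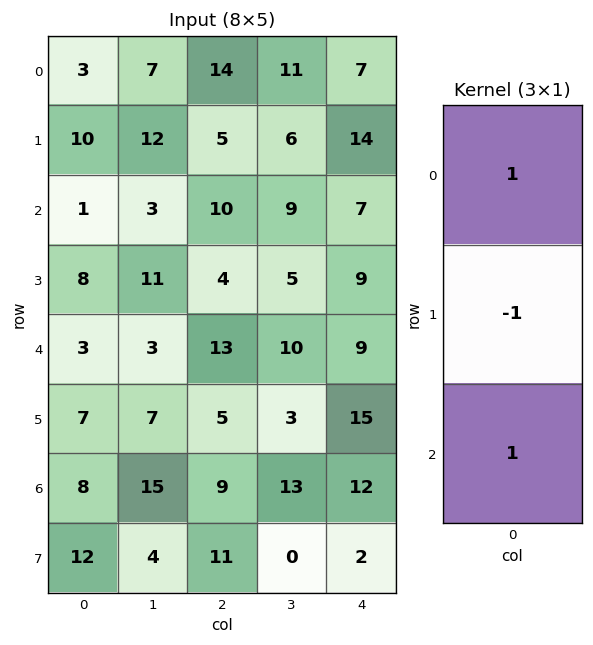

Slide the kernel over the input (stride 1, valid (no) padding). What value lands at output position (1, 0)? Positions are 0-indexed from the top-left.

The receptive field on the input at this output position is [10 / 1 / 8]. Elementwise product with the kernel and sum: 10·1 + 1·-1 + 8·1.

17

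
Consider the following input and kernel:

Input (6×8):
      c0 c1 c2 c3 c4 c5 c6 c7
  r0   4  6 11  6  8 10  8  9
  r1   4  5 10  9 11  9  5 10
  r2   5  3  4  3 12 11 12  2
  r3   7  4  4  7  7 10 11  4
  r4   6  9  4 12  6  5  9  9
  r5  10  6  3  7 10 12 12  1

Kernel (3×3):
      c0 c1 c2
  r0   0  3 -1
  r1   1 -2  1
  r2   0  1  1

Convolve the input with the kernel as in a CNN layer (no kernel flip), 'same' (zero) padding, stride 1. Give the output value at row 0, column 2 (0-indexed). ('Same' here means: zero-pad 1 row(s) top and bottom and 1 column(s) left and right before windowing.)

9

The receptive field on the zero-padded input at this output position is [0 0 0 / 6 11 6 / 5 10 9]. Elementwise product with the kernel and sum: 0·3 + 0·-1 + 6·1 + 11·-2 + 6·1 + 10·1 + 9·1.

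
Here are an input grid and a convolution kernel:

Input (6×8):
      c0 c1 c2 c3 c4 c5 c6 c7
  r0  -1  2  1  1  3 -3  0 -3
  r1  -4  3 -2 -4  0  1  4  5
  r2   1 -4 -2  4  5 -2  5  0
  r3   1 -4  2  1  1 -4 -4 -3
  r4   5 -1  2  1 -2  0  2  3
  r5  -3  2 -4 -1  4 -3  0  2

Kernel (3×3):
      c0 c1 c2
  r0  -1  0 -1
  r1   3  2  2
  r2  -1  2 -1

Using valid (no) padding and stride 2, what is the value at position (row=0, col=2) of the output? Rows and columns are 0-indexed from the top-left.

-7

The receptive field on the input at this output position is [3 -3 0 / 0 1 4 / 5 -2 5]. Elementwise product with the kernel and sum: 3·-1 + 0·-1 + 0·3 + 1·2 + 4·2 + 5·-1 + -2·2 + 5·-1.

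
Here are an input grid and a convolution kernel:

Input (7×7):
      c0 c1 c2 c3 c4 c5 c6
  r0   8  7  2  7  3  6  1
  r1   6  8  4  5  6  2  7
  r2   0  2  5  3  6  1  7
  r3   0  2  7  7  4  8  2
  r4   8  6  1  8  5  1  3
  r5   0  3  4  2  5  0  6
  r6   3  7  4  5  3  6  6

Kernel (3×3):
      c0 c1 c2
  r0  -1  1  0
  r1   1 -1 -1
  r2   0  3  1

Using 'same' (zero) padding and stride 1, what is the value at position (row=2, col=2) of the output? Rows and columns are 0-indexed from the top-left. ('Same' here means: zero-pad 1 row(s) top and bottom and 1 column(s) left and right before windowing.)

The receptive field on the zero-padded input at this output position is [8 4 5 / 2 5 3 / 2 7 7]. Elementwise product with the kernel and sum: 8·-1 + 4·1 + 2·1 + 5·-1 + 3·-1 + 7·3 + 7·1.

18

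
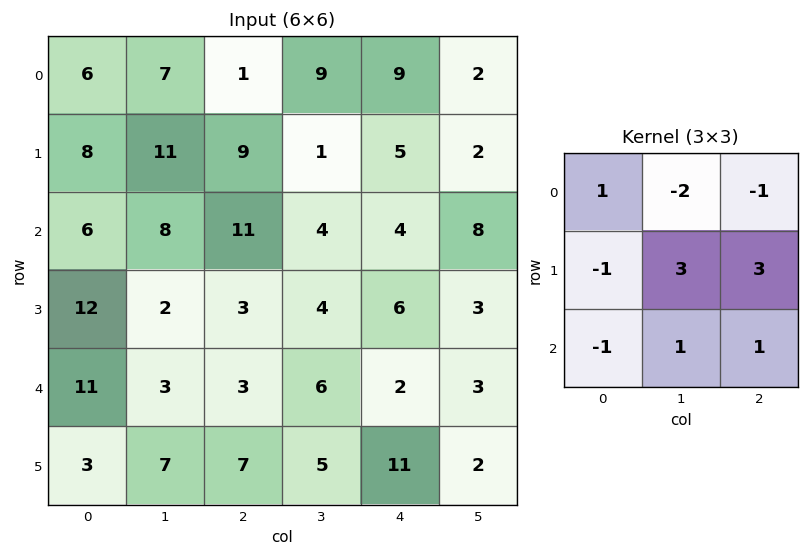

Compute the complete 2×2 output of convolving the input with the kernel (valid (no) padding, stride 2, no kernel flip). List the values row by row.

56 -20
-23 31

Output[0,0]: The receptive field on the input at this output position is [6 7 1 / 8 11 9 / 6 8 11]. Elementwise product with the kernel and sum: 6·1 + 7·-2 + 1·-1 + 8·-1 + 11·3 + 9·3 + 6·-1 + 8·1 + 11·1.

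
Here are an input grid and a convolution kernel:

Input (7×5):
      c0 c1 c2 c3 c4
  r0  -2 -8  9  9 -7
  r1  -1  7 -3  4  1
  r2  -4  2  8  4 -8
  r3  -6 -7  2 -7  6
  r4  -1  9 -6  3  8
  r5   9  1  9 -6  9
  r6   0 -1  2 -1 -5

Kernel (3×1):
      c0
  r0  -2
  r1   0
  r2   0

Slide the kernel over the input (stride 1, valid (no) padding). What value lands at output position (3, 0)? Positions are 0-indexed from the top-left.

The receptive field on the input at this output position is [-6 / -1 / 9]. Elementwise product with the kernel and sum: -6·-2.

12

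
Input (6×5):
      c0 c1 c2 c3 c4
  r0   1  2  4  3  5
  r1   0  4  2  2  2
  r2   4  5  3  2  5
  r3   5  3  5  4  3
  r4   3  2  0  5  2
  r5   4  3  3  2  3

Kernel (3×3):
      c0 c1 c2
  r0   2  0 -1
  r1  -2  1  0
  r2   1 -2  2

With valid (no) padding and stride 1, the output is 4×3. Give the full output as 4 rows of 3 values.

Output[0,0]: The receptive field on the input at this output position is [1 2 4 / 0 4 2 / 4 5 3]. Elementwise product with the kernel and sum: 1·2 + 4·-1 + 0·-2 + 4·1 + 4·1 + 5·-2 + 3·2.

2 -2 10
4 0 1
-3 19 -11
5 -1 17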